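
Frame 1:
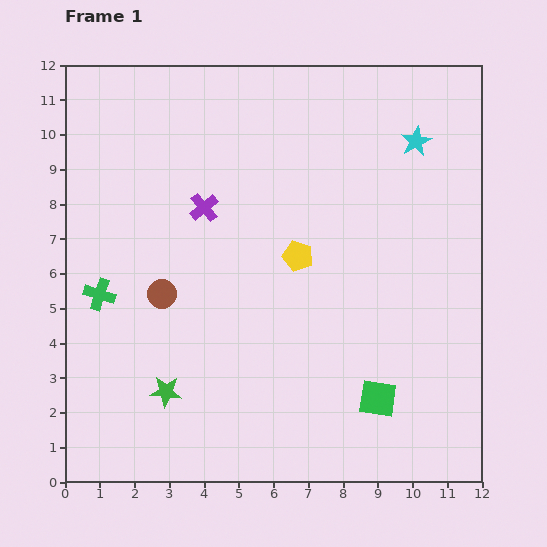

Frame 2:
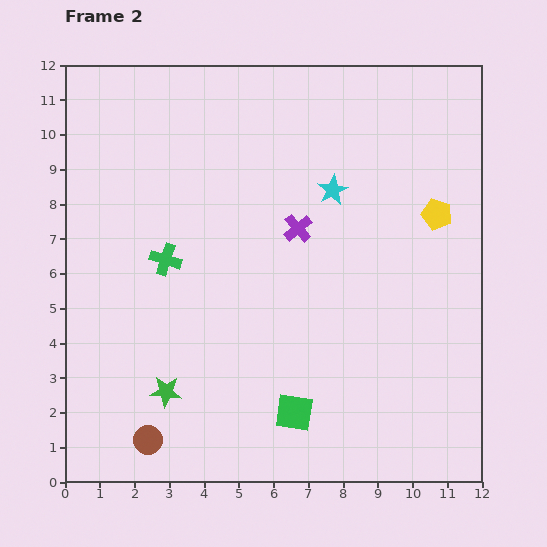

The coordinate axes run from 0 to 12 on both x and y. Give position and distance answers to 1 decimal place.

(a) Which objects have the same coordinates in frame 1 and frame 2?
the green star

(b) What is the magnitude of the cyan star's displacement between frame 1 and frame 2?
2.8

The cyan star moved from (10.1, 9.8) to (7.7, 8.4), a distance of √(2.4² + 1.4²) ≈ 2.8.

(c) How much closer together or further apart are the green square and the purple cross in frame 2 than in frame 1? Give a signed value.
-2.1

Distance in frame 1: 7.4. Distance in frame 2: 5.3.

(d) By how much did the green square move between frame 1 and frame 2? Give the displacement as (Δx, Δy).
(-2.4, -0.4)

The green square was at (9.0, 2.4) in frame 1 and (6.6, 2.0) in frame 2.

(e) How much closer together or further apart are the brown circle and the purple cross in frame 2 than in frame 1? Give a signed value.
+4.7

Distance in frame 1: 2.8. Distance in frame 2: 7.5.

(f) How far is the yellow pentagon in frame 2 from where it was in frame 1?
4.2

The yellow pentagon moved from (6.7, 6.5) to (10.7, 7.7), a distance of √(4.0² + 1.2²) ≈ 4.2.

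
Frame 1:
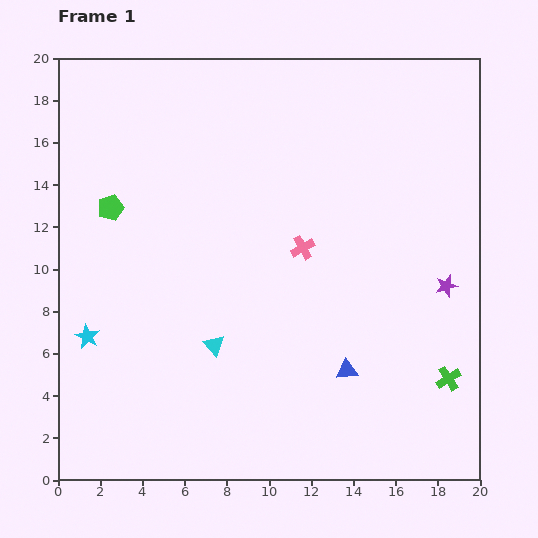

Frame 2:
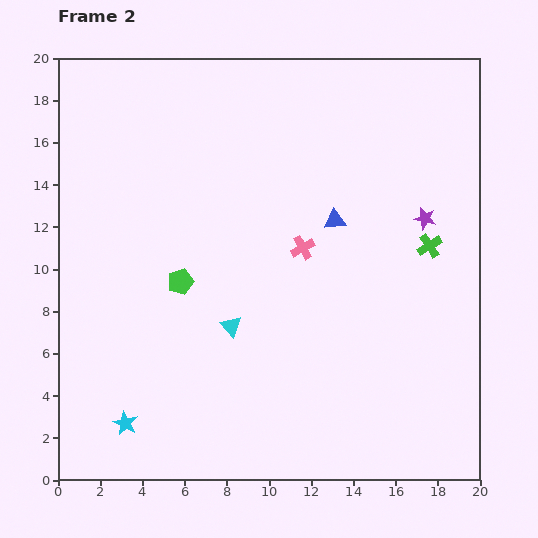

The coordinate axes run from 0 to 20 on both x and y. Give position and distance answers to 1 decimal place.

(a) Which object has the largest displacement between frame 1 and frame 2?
the blue triangle

(moved 7.1; next 6.4)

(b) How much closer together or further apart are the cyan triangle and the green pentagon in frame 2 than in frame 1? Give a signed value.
-4.9

Distance in frame 1: 8.1. Distance in frame 2: 3.2.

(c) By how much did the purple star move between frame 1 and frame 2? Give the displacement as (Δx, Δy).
(-1.0, 3.2)

The purple star was at (18.4, 9.2) in frame 1 and (17.4, 12.4) in frame 2.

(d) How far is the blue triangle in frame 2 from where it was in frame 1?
7.1

The blue triangle moved from (13.7, 5.2) to (13.1, 12.3), a distance of √(0.6² + 7.1²) ≈ 7.1.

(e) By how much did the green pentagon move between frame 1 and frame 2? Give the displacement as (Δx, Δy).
(3.3, -3.5)

The green pentagon was at (2.5, 12.9) in frame 1 and (5.8, 9.4) in frame 2.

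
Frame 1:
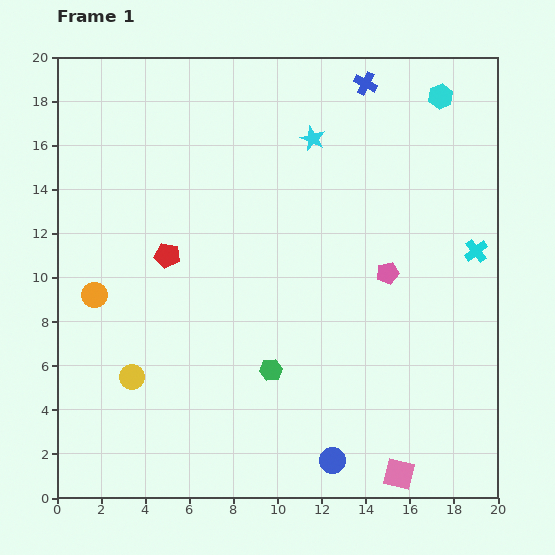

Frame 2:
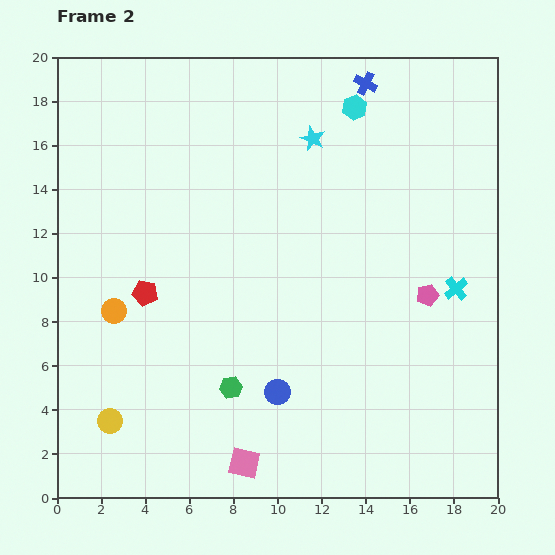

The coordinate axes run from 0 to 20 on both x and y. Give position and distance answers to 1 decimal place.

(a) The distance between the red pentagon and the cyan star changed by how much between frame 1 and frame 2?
+1.8

Distance in frame 1: 8.5. Distance in frame 2: 10.3.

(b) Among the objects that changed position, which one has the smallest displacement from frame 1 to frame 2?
the orange circle

(moved 1.1)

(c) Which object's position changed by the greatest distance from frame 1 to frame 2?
the pink square

(moved 7.0; next 4.0)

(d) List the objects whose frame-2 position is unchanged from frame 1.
the blue cross, the cyan star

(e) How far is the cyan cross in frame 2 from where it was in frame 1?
1.9

The cyan cross moved from (19.0, 11.2) to (18.1, 9.5), a distance of √(0.9² + 1.7²) ≈ 1.9.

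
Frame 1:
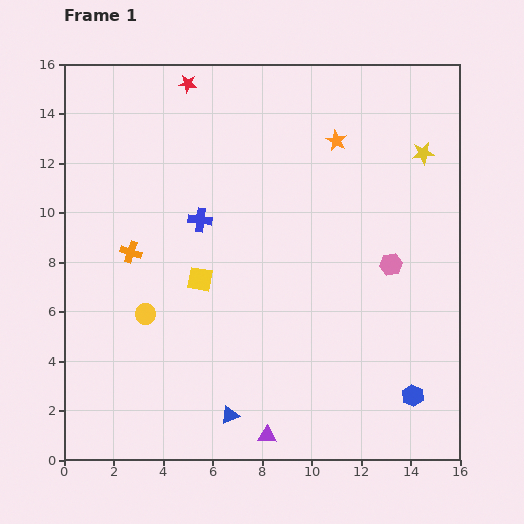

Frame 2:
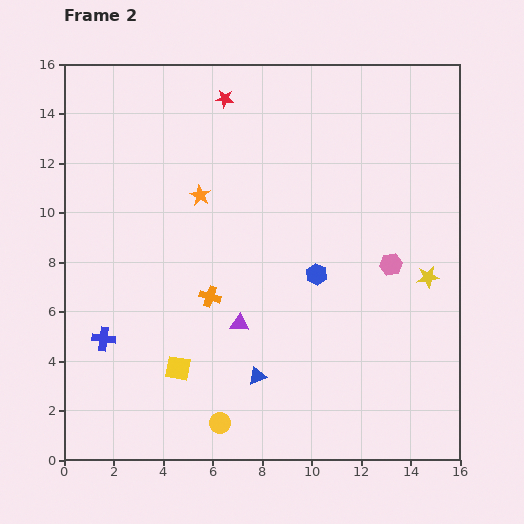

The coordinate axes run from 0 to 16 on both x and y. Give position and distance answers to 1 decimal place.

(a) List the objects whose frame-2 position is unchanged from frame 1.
the pink hexagon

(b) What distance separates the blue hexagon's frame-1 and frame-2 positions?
6.3

The blue hexagon moved from (14.1, 2.6) to (10.2, 7.5), a distance of √(3.9² + 4.9²) ≈ 6.3.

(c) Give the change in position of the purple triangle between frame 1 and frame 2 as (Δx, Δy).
(-1.1, 4.5)

The purple triangle was at (8.2, 1.0) in frame 1 and (7.1, 5.5) in frame 2.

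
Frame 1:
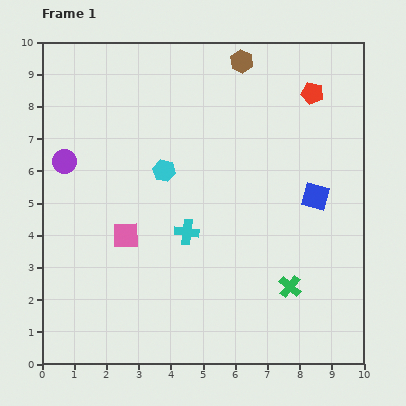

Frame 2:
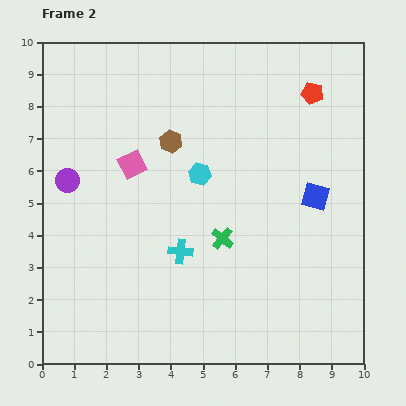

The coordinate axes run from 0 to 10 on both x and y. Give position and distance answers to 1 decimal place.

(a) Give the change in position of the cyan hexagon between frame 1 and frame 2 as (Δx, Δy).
(1.1, -0.1)

The cyan hexagon was at (3.8, 6.0) in frame 1 and (4.9, 5.9) in frame 2.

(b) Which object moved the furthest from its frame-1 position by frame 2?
the brown hexagon

(moved 3.3; next 2.6)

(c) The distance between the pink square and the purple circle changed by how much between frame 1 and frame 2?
-0.9

Distance in frame 1: 3.0. Distance in frame 2: 2.1.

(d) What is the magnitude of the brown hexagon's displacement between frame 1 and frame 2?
3.3

The brown hexagon moved from (6.2, 9.4) to (4.0, 6.9), a distance of √(2.2² + 2.5²) ≈ 3.3.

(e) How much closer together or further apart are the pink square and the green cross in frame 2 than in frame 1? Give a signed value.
-1.7

Distance in frame 1: 5.3. Distance in frame 2: 3.6.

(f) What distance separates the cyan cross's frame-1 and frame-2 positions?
0.6

The cyan cross moved from (4.5, 4.1) to (4.3, 3.5), a distance of √(0.2² + 0.6²) ≈ 0.6.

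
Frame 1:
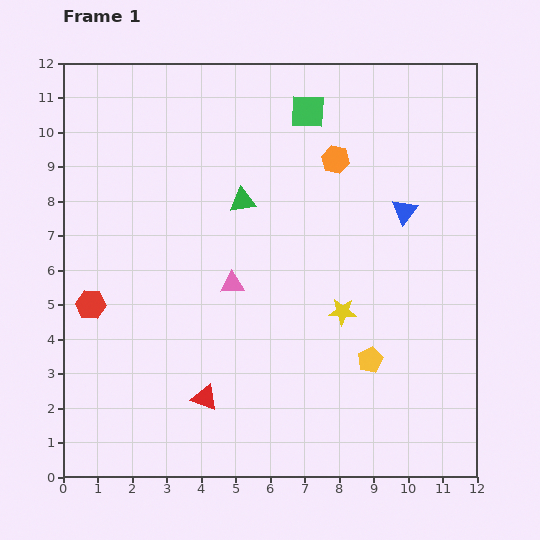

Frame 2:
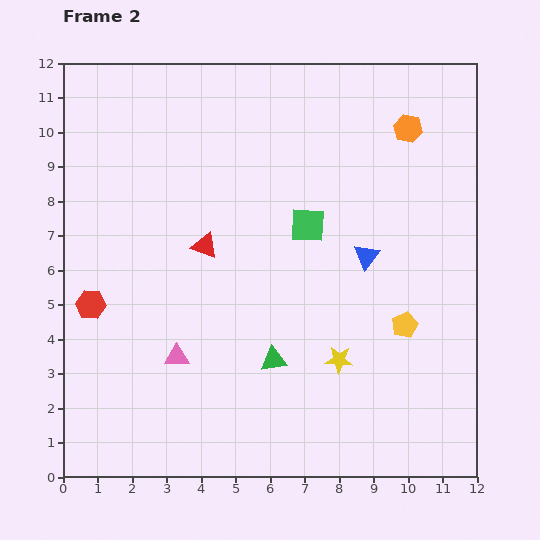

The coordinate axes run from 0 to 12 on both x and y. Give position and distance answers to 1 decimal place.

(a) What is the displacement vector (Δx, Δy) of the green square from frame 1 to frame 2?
(0.0, -3.3)

The green square was at (7.1, 10.6) in frame 1 and (7.1, 7.3) in frame 2.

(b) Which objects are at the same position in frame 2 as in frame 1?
the red hexagon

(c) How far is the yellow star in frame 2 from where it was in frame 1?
1.4

The yellow star moved from (8.1, 4.8) to (8.0, 3.4), a distance of √(0.1² + 1.4²) ≈ 1.4.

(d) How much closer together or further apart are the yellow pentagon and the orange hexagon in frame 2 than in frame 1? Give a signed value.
-0.2

Distance in frame 1: 5.9. Distance in frame 2: 5.7.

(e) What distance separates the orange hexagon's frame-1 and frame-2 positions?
2.3

The orange hexagon moved from (7.9, 9.2) to (10.0, 10.1), a distance of √(2.1² + 0.9²) ≈ 2.3.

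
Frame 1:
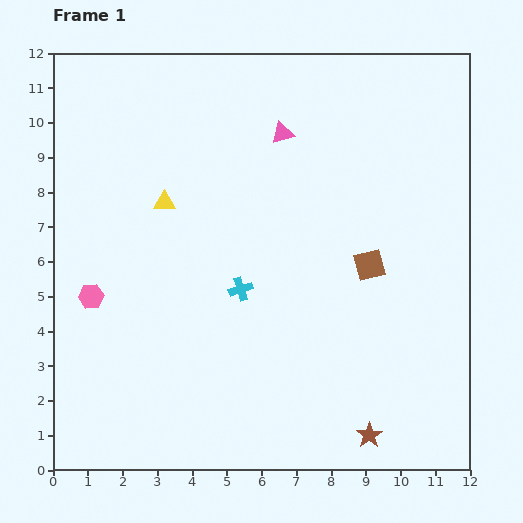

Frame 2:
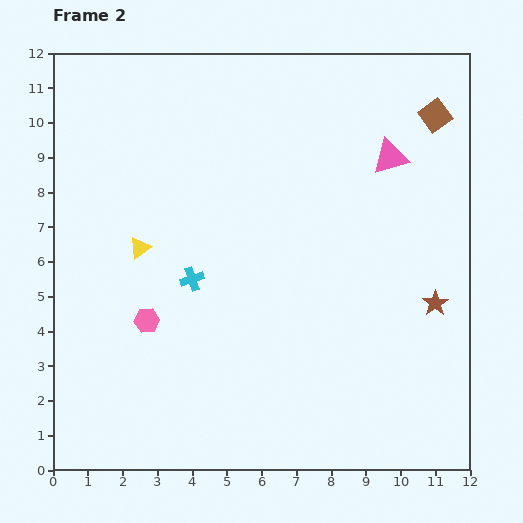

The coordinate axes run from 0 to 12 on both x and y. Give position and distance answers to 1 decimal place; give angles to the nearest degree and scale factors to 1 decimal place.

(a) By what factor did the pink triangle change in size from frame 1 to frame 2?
1.6×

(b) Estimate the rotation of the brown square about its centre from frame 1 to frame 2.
22° counter-clockwise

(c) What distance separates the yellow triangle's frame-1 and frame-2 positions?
1.5

The yellow triangle moved from (3.2, 7.7) to (2.5, 6.4), a distance of √(0.7² + 1.3²) ≈ 1.5.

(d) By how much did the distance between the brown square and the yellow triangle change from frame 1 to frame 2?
+3.1

Distance in frame 1: 6.2. Distance in frame 2: 9.3.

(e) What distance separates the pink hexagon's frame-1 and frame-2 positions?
1.7

The pink hexagon moved from (1.1, 5.0) to (2.7, 4.3), a distance of √(1.6² + 0.7²) ≈ 1.7.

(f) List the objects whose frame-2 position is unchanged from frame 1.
none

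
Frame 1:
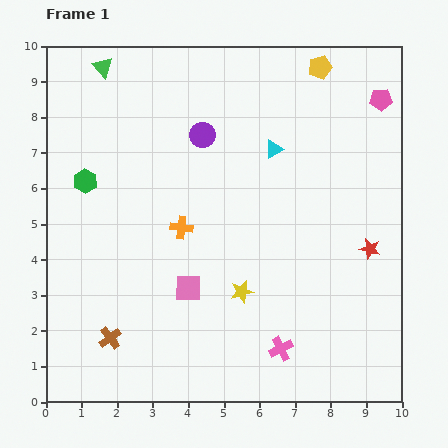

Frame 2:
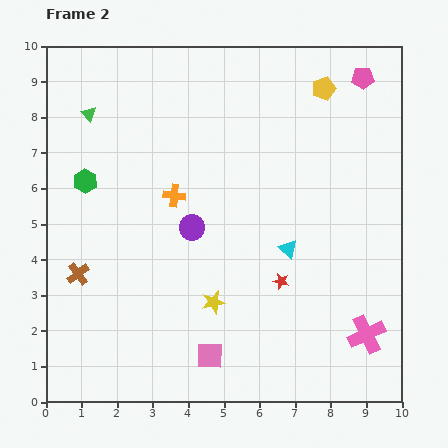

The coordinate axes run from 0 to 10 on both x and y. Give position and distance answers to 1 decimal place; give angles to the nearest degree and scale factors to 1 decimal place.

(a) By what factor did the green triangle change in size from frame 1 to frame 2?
0.7×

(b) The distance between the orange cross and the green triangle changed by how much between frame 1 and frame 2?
-1.7

Distance in frame 1: 5.0. Distance in frame 2: 3.3.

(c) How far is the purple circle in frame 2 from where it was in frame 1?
2.6

The purple circle moved from (4.4, 7.5) to (4.1, 4.9), a distance of √(0.3² + 2.6²) ≈ 2.6.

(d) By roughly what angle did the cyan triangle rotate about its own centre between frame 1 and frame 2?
48° counter-clockwise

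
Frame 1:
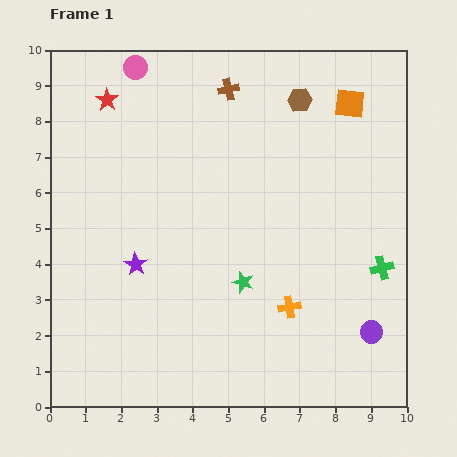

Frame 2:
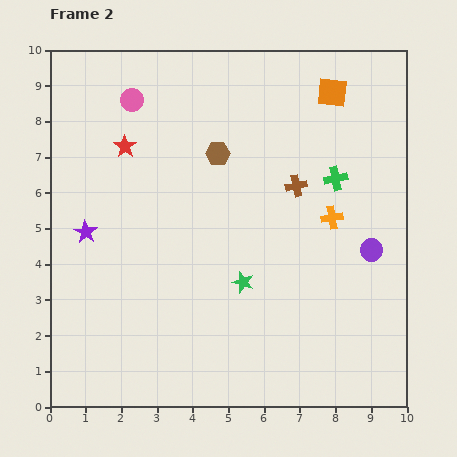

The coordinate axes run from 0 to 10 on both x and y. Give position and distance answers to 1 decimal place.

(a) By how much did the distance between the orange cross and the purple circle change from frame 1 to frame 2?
-1.0

Distance in frame 1: 2.4. Distance in frame 2: 1.4.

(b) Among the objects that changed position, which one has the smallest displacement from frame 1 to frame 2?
the orange square

(moved 0.6)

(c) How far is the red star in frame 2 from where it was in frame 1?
1.4

The red star moved from (1.6, 8.6) to (2.1, 7.3), a distance of √(0.5² + 1.3²) ≈ 1.4.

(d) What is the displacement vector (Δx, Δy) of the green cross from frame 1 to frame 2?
(-1.3, 2.5)

The green cross was at (9.3, 3.9) in frame 1 and (8.0, 6.4) in frame 2.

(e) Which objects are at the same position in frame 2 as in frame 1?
the green star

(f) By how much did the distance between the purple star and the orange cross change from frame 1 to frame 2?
+2.4

Distance in frame 1: 4.5. Distance in frame 2: 6.9.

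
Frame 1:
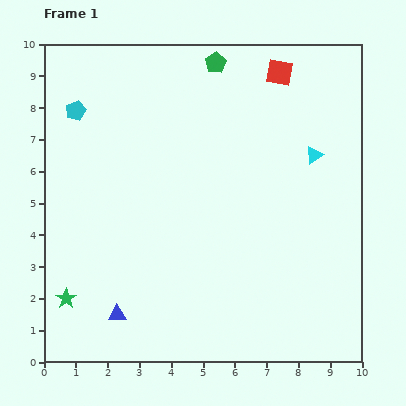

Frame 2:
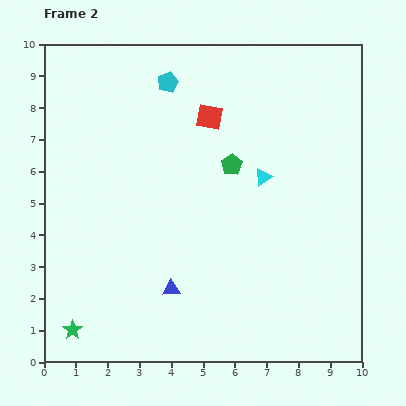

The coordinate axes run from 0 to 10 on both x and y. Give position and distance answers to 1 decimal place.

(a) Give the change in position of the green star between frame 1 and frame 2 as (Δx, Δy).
(0.2, -1.0)

The green star was at (0.7, 2.0) in frame 1 and (0.9, 1.0) in frame 2.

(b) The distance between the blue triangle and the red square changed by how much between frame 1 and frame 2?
-3.7

Distance in frame 1: 9.2. Distance in frame 2: 5.5.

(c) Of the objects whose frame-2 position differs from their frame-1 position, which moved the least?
the green star

(moved 1.0)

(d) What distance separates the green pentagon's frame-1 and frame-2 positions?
3.2

The green pentagon moved from (5.4, 9.4) to (5.9, 6.2), a distance of √(0.5² + 3.2²) ≈ 3.2.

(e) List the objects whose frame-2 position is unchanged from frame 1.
none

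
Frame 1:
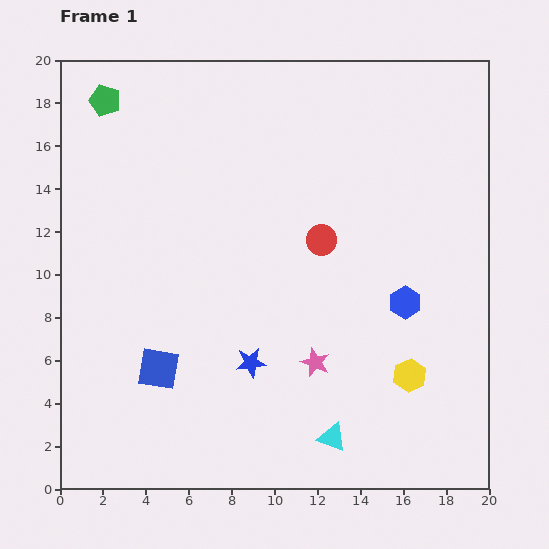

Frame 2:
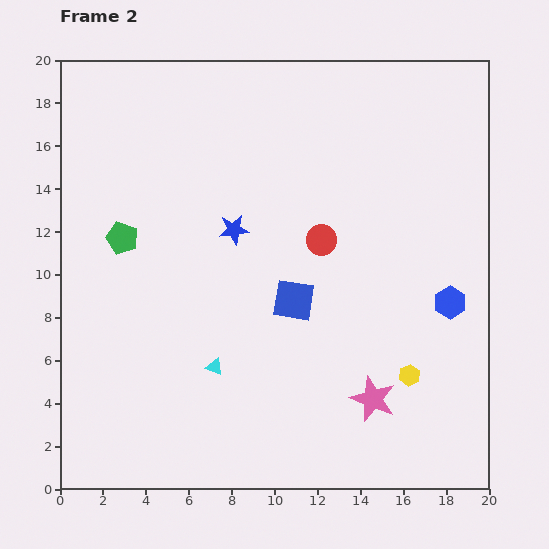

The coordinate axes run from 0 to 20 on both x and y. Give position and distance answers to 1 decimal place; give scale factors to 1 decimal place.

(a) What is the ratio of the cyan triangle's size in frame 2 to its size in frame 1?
0.6×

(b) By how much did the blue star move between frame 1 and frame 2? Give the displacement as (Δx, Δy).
(-0.8, 6.2)

The blue star was at (8.9, 5.9) in frame 1 and (8.1, 12.1) in frame 2.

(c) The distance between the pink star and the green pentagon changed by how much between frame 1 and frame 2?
-1.7

Distance in frame 1: 15.6. Distance in frame 2: 13.9.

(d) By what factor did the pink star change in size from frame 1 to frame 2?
1.6×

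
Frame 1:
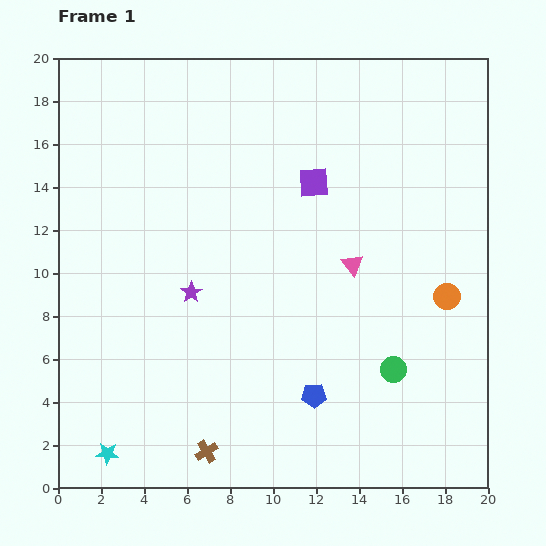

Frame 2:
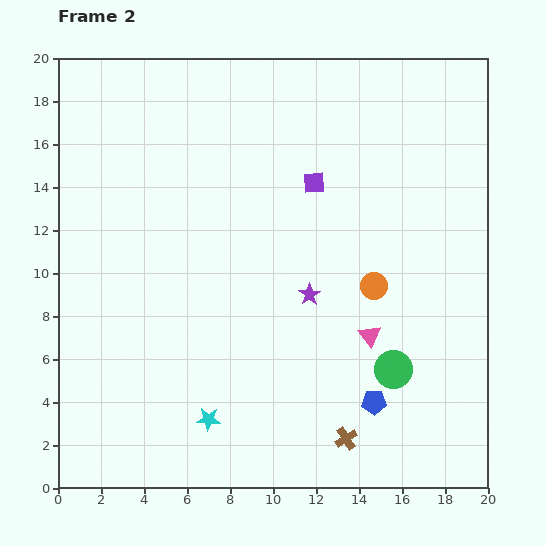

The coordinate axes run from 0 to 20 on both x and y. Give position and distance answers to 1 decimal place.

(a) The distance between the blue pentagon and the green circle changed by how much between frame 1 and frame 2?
-2.2

Distance in frame 1: 3.9. Distance in frame 2: 1.7.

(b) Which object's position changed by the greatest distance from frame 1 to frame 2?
the brown cross

(moved 6.5; next 5.5)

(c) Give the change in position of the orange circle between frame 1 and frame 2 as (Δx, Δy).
(-3.4, 0.5)

The orange circle was at (18.1, 8.9) in frame 1 and (14.7, 9.4) in frame 2.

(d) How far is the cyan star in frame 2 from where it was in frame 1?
5.0

The cyan star moved from (2.3, 1.6) to (7.0, 3.2), a distance of √(4.7² + 1.6²) ≈ 5.0.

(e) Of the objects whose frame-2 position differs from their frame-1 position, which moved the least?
the blue pentagon

(moved 2.8)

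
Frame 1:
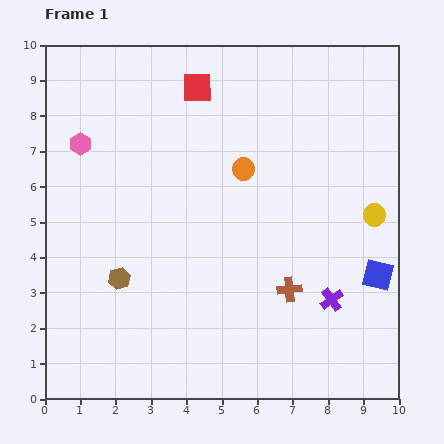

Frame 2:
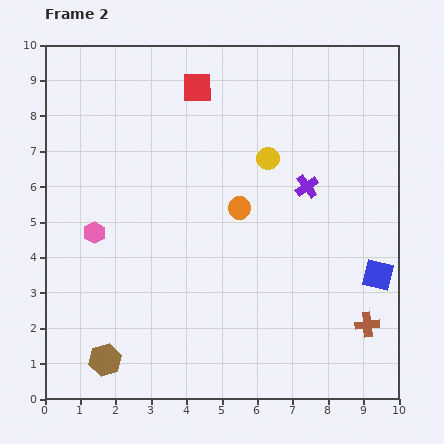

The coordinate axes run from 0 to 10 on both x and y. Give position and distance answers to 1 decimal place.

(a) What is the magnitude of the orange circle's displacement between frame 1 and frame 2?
1.1

The orange circle moved from (5.6, 6.5) to (5.5, 5.4), a distance of √(0.1² + 1.1²) ≈ 1.1.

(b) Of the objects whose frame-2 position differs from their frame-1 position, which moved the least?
the orange circle

(moved 1.1)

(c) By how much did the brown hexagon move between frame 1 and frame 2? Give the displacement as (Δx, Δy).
(-0.4, -2.3)

The brown hexagon was at (2.1, 3.4) in frame 1 and (1.7, 1.1) in frame 2.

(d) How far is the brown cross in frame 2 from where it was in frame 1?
2.4

The brown cross moved from (6.9, 3.1) to (9.1, 2.1), a distance of √(2.2² + 1.0²) ≈ 2.4.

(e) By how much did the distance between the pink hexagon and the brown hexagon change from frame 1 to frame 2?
-0.4

Distance in frame 1: 4.0. Distance in frame 2: 3.6.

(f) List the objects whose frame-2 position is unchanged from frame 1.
the red square, the blue square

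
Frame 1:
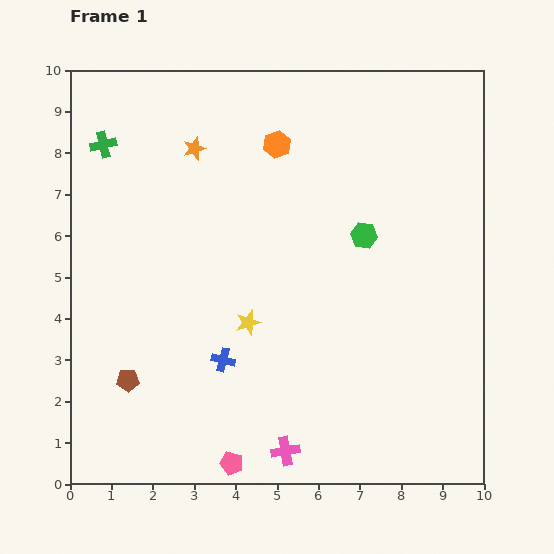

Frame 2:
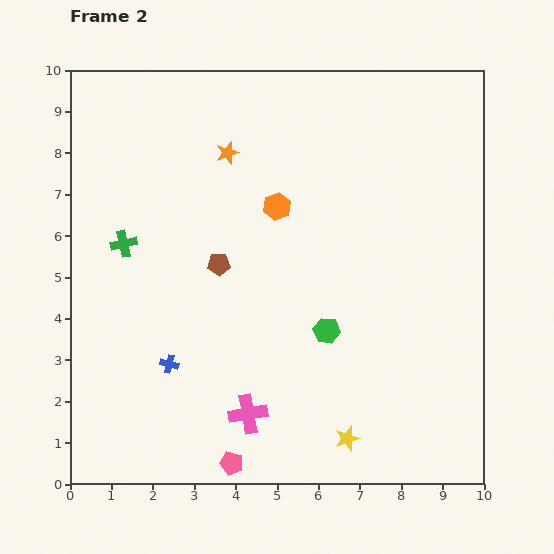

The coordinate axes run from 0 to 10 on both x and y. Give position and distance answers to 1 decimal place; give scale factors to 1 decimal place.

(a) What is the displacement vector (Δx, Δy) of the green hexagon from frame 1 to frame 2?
(-0.9, -2.3)

The green hexagon was at (7.1, 6.0) in frame 1 and (6.2, 3.7) in frame 2.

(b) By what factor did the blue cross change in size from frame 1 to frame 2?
0.8×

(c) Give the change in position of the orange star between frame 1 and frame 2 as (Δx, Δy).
(0.8, -0.1)

The orange star was at (3.0, 8.1) in frame 1 and (3.8, 8.0) in frame 2.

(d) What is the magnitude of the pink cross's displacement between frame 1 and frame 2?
1.3

The pink cross moved from (5.2, 0.8) to (4.3, 1.7), a distance of √(0.9² + 0.9²) ≈ 1.3.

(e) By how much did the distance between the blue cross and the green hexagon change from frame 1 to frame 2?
-0.6

Distance in frame 1: 4.5. Distance in frame 2: 3.9.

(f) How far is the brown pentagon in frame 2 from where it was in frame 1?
3.6

The brown pentagon moved from (1.4, 2.5) to (3.6, 5.3), a distance of √(2.2² + 2.8²) ≈ 3.6.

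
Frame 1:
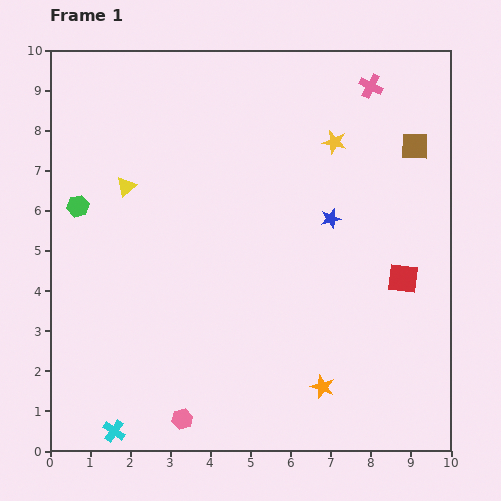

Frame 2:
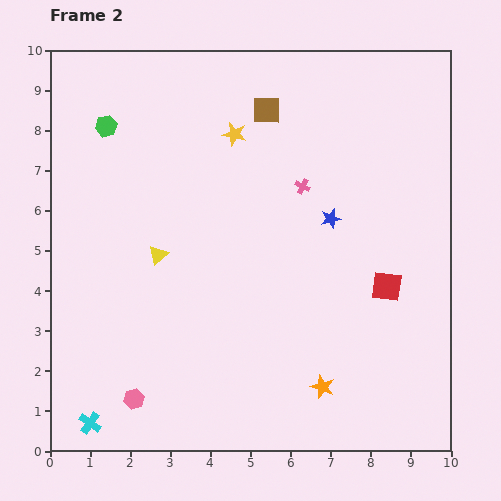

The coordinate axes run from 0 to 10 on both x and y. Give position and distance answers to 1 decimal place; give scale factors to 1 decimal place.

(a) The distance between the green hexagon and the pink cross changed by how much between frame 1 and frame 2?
-2.8

Distance in frame 1: 7.9. Distance in frame 2: 5.1.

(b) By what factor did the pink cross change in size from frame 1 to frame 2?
0.6×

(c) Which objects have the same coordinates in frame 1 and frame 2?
the blue star, the orange star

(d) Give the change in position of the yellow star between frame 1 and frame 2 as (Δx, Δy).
(-2.5, 0.2)

The yellow star was at (7.1, 7.7) in frame 1 and (4.6, 7.9) in frame 2.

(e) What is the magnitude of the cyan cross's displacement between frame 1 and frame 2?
0.6

The cyan cross moved from (1.6, 0.5) to (1.0, 0.7), a distance of √(0.6² + 0.2²) ≈ 0.6.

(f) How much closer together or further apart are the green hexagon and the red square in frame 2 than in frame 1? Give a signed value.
-0.2

Distance in frame 1: 8.3. Distance in frame 2: 8.1.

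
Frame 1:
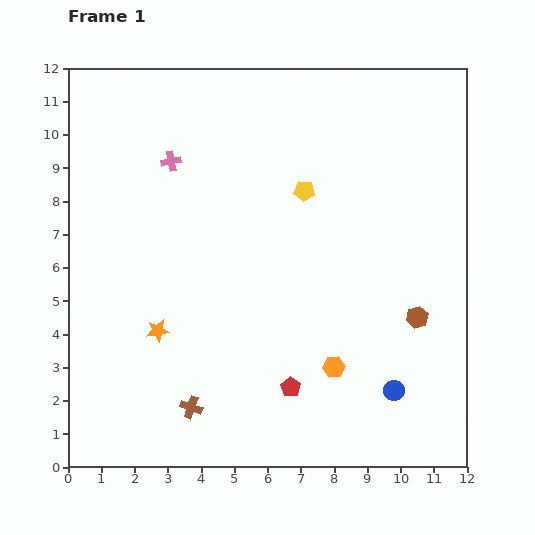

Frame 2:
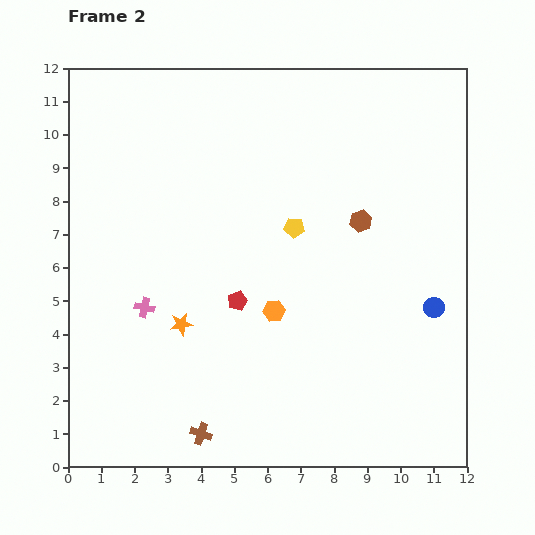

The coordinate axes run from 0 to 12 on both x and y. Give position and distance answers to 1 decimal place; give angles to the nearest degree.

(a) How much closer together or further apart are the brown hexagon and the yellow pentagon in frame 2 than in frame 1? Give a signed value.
-3.1

Distance in frame 1: 5.1. Distance in frame 2: 2.0.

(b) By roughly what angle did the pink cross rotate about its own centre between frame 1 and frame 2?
24° clockwise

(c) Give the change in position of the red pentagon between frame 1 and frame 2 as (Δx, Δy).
(-1.6, 2.6)

The red pentagon was at (6.7, 2.4) in frame 1 and (5.1, 5.0) in frame 2.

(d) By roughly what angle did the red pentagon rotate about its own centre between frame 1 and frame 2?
18° clockwise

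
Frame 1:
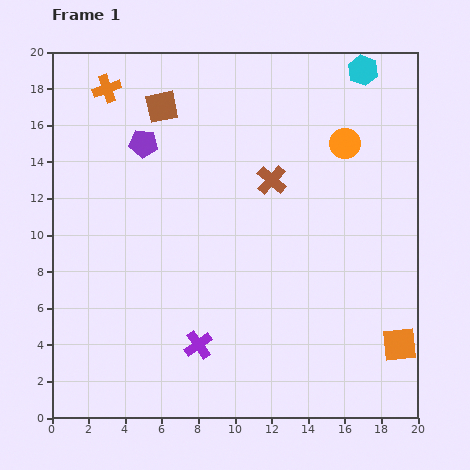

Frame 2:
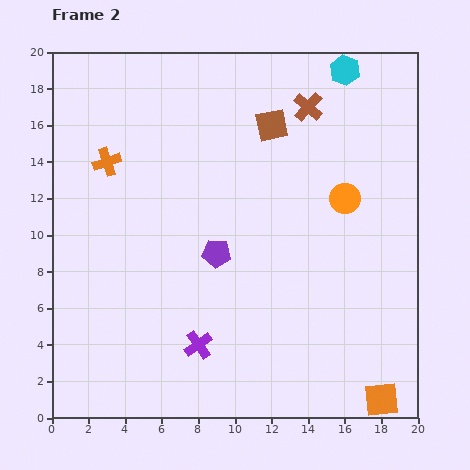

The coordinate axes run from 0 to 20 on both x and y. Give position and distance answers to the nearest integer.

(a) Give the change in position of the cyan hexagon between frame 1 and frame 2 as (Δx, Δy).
(-1, 0)

The cyan hexagon was at (17, 19) in frame 1 and (16, 19) in frame 2.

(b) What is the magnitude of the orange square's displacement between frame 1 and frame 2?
3

The orange square moved from (19, 4) to (18, 1), a distance of √(1² + 3²) ≈ 3.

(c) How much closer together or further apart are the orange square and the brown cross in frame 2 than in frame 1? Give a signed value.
+5

Distance in frame 1: 11. Distance in frame 2: 16.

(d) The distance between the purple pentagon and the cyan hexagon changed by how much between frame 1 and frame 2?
-1

Distance in frame 1: 13. Distance in frame 2: 12.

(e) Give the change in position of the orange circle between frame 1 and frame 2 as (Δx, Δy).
(0, -3)

The orange circle was at (16, 15) in frame 1 and (16, 12) in frame 2.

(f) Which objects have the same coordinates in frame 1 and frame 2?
the purple cross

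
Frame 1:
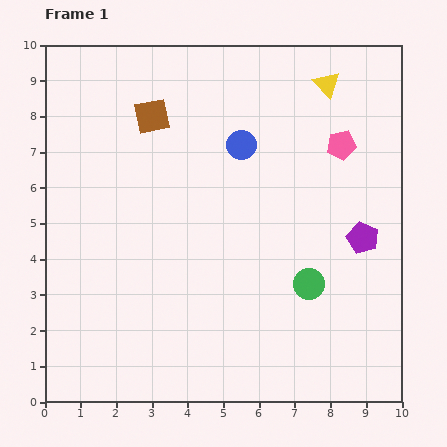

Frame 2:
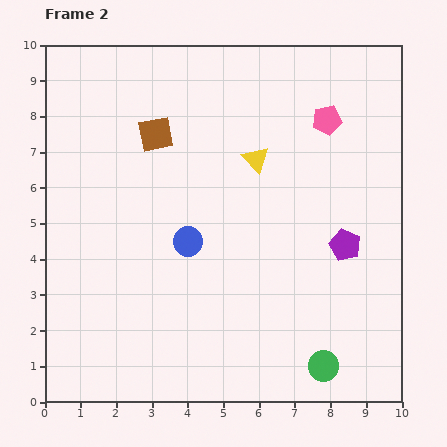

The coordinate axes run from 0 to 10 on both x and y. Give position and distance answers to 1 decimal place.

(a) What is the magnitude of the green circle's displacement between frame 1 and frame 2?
2.3

The green circle moved from (7.4, 3.3) to (7.8, 1.0), a distance of √(0.4² + 2.3²) ≈ 2.3.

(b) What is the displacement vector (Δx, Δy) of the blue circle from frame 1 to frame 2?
(-1.5, -2.7)

The blue circle was at (5.5, 7.2) in frame 1 and (4.0, 4.5) in frame 2.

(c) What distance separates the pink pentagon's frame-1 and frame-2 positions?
0.8

The pink pentagon moved from (8.3, 7.2) to (7.9, 7.9), a distance of √(0.4² + 0.7²) ≈ 0.8.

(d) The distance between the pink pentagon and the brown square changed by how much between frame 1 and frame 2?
-0.6

Distance in frame 1: 5.4. Distance in frame 2: 4.8.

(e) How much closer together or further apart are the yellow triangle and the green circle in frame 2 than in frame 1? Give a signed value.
+0.5

Distance in frame 1: 5.6. Distance in frame 2: 6.1.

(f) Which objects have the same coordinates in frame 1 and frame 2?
none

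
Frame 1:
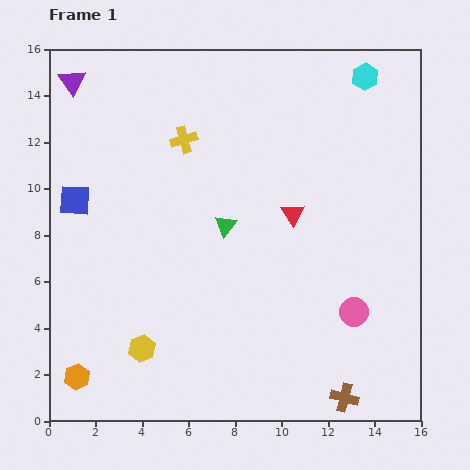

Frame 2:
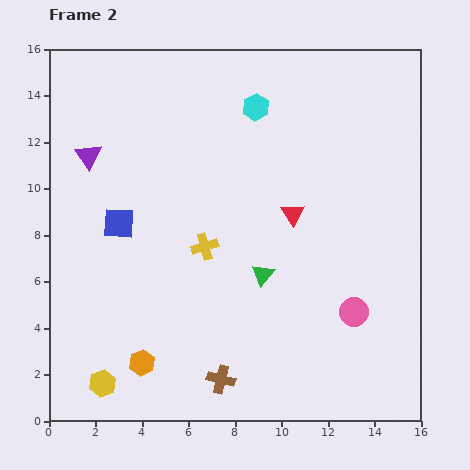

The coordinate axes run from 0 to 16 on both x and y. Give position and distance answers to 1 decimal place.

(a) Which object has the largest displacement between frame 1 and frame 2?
the brown cross

(moved 5.4; next 4.9)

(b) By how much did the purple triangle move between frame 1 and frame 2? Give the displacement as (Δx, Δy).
(0.7, -3.2)

The purple triangle was at (1.0, 14.6) in frame 1 and (1.7, 11.4) in frame 2.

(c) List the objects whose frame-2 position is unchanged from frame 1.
the pink circle, the red triangle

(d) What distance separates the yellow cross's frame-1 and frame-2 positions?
4.7

The yellow cross moved from (5.8, 12.1) to (6.7, 7.5), a distance of √(0.9² + 4.6²) ≈ 4.7.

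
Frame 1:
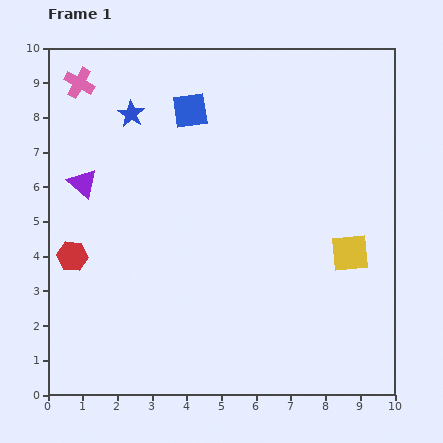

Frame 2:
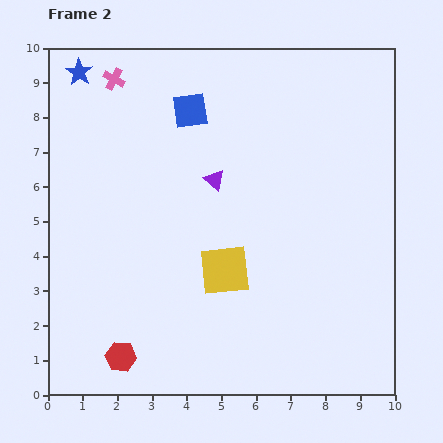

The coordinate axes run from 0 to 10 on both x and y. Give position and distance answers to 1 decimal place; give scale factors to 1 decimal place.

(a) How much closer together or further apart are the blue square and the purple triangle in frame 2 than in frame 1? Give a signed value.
-1.6

Distance in frame 1: 3.7. Distance in frame 2: 2.1.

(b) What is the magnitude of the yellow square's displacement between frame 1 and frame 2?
3.6

The yellow square moved from (8.7, 4.1) to (5.1, 3.6), a distance of √(3.6² + 0.5²) ≈ 3.6.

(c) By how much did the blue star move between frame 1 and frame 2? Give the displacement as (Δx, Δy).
(-1.5, 1.2)

The blue star was at (2.4, 8.1) in frame 1 and (0.9, 9.3) in frame 2.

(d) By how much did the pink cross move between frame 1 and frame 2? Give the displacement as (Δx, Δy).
(1.0, 0.1)

The pink cross was at (0.9, 9.0) in frame 1 and (1.9, 9.1) in frame 2.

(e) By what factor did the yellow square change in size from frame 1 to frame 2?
1.3×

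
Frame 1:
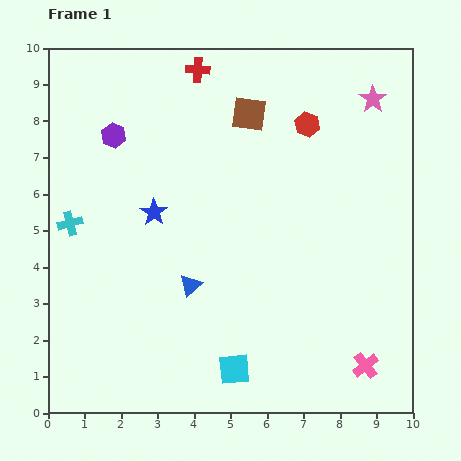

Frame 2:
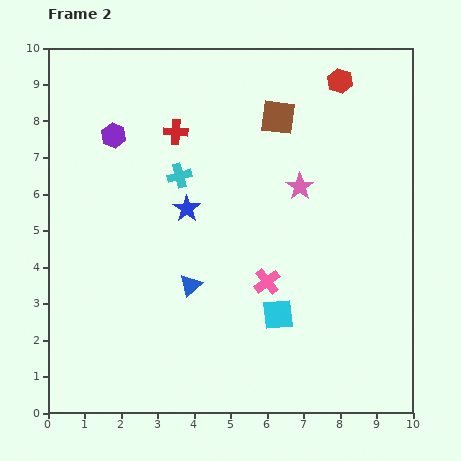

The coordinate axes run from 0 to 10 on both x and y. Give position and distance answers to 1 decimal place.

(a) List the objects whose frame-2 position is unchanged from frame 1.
the blue triangle, the purple hexagon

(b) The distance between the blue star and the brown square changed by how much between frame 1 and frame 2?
-0.2

Distance in frame 1: 3.7. Distance in frame 2: 3.5.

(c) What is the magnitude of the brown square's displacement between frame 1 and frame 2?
0.8

The brown square moved from (5.5, 8.2) to (6.3, 8.1), a distance of √(0.8² + 0.1²) ≈ 0.8.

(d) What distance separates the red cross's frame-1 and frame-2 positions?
1.8

The red cross moved from (4.1, 9.4) to (3.5, 7.7), a distance of √(0.6² + 1.7²) ≈ 1.8.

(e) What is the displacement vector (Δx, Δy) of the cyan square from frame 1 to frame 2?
(1.2, 1.5)

The cyan square was at (5.1, 1.2) in frame 1 and (6.3, 2.7) in frame 2.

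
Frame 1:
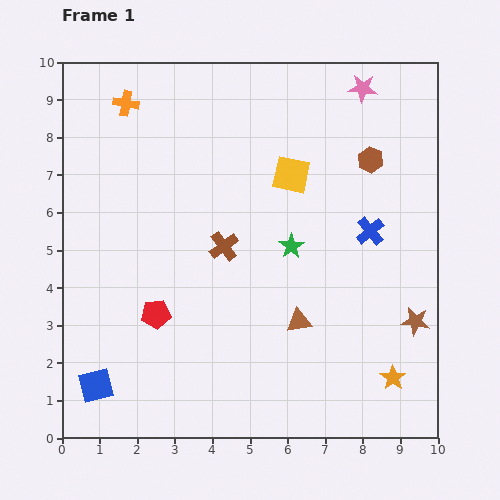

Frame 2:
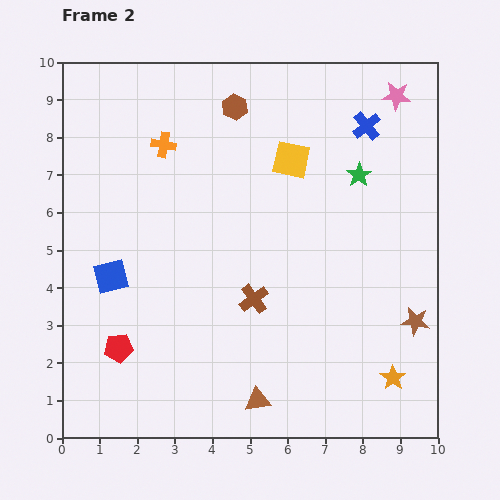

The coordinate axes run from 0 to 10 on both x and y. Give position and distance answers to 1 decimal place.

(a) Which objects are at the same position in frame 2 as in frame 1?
the brown star, the orange star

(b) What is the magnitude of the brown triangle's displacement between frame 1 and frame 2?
2.4

The brown triangle moved from (6.3, 3.1) to (5.2, 1.0), a distance of √(1.1² + 2.1²) ≈ 2.4.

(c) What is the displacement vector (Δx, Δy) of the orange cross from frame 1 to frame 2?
(1.0, -1.1)

The orange cross was at (1.7, 8.9) in frame 1 and (2.7, 7.8) in frame 2.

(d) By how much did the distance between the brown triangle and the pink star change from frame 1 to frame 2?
+2.5

Distance in frame 1: 6.4. Distance in frame 2: 8.9.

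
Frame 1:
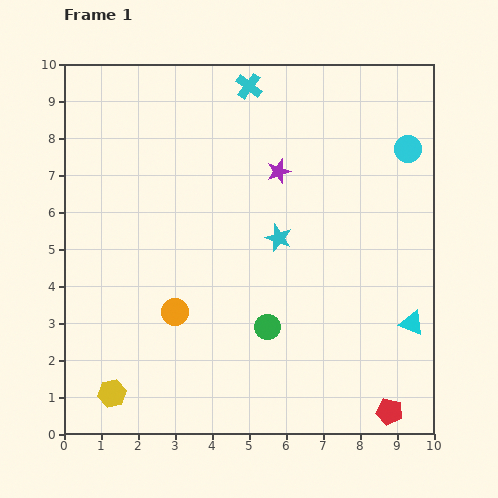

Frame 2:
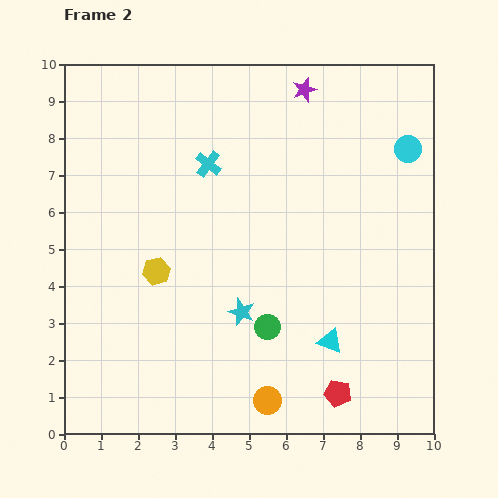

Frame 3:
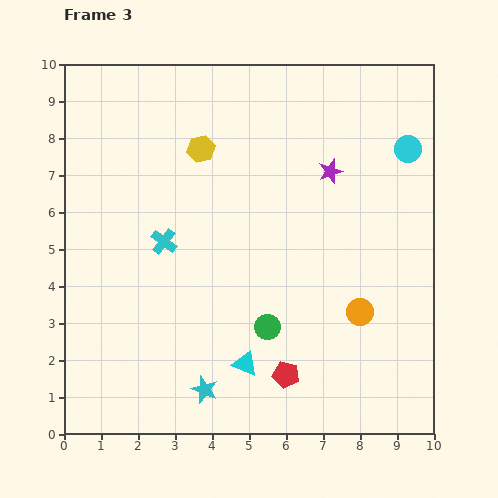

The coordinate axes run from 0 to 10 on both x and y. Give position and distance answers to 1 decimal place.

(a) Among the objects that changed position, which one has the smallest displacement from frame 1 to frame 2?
the red pentagon

(moved 1.5)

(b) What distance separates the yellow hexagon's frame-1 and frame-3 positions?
7.0

The yellow hexagon moved from (1.3, 1.1) to (3.7, 7.7), a distance of √(2.4² + 6.6²) ≈ 7.0.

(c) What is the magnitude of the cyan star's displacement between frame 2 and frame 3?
2.3

The cyan star moved from (4.8, 3.3) to (3.8, 1.2), a distance of √(1.0² + 2.1²) ≈ 2.3.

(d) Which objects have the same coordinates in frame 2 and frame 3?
the green circle, the cyan circle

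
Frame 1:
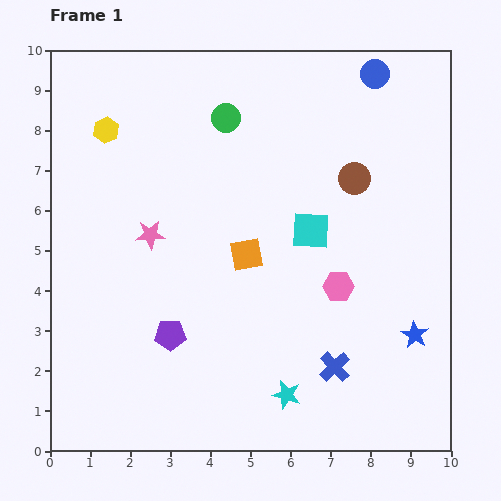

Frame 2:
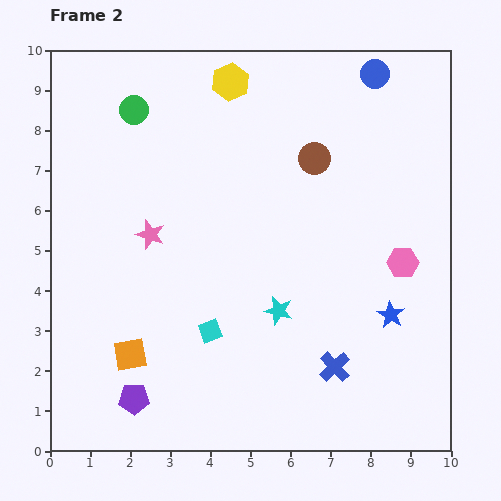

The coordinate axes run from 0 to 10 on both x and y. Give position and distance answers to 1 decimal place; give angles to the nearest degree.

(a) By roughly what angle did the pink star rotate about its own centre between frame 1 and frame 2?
22° clockwise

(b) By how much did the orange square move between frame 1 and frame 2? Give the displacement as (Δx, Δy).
(-2.9, -2.5)

The orange square was at (4.9, 4.9) in frame 1 and (2.0, 2.4) in frame 2.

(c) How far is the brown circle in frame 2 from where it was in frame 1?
1.1

The brown circle moved from (7.6, 6.8) to (6.6, 7.3), a distance of √(1.0² + 0.5²) ≈ 1.1.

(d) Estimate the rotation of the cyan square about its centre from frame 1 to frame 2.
23° counter-clockwise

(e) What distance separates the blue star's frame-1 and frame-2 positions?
0.8

The blue star moved from (9.1, 2.9) to (8.5, 3.4), a distance of √(0.6² + 0.5²) ≈ 0.8.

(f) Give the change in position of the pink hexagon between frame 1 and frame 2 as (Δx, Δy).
(1.6, 0.6)

The pink hexagon was at (7.2, 4.1) in frame 1 and (8.8, 4.7) in frame 2.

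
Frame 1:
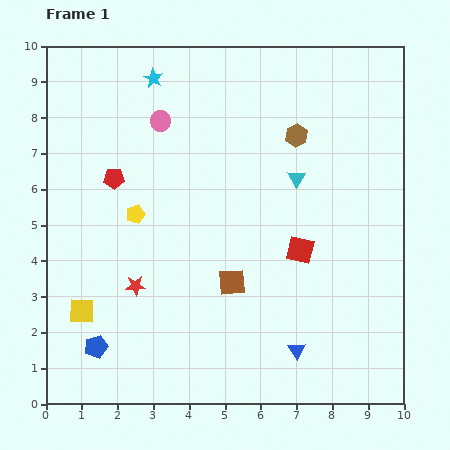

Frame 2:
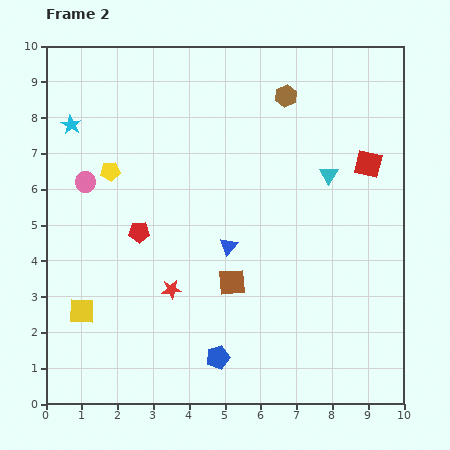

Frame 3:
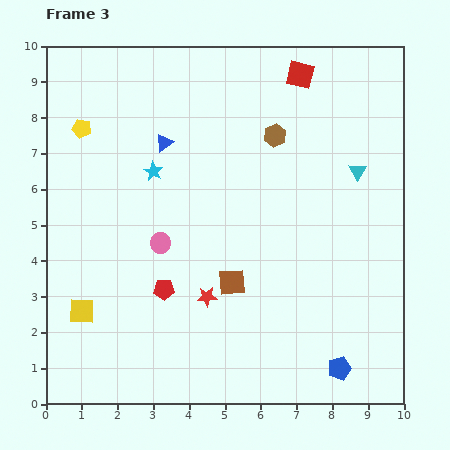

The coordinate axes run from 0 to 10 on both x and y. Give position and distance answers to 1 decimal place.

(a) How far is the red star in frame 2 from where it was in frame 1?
1.0

The red star moved from (2.5, 3.3) to (3.5, 3.2), a distance of √(1.0² + 0.1²) ≈ 1.0.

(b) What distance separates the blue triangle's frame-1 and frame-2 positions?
3.5

The blue triangle moved from (7.0, 1.5) to (5.1, 4.4), a distance of √(1.9² + 2.9²) ≈ 3.5.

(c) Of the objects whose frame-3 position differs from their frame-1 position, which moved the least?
the brown hexagon

(moved 0.6)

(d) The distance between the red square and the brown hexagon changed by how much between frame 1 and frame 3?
-1.4

Distance in frame 1: 3.2. Distance in frame 3: 1.8.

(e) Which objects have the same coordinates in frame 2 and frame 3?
the yellow square, the brown square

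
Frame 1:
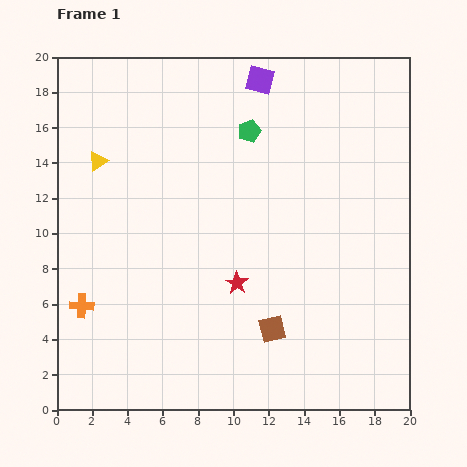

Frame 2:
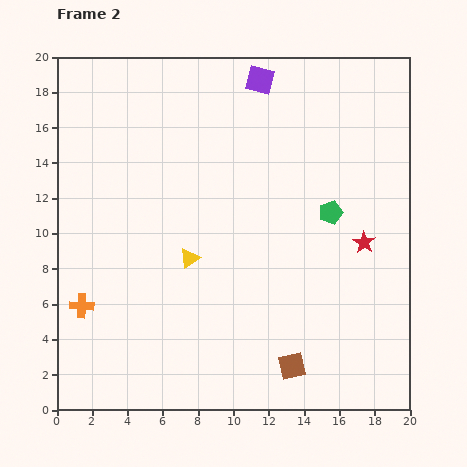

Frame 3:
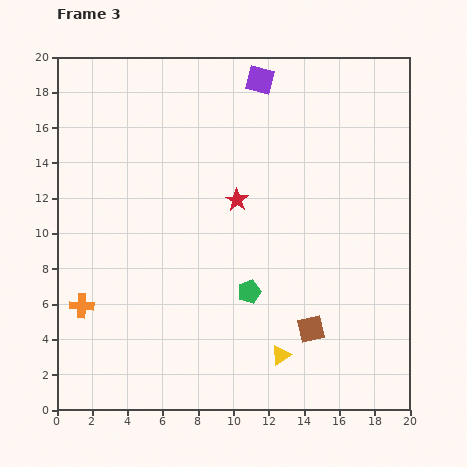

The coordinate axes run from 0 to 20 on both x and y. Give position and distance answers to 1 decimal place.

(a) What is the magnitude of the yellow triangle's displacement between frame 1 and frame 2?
7.6

The yellow triangle moved from (2.3, 14.1) to (7.5, 8.6), a distance of √(5.2² + 5.5²) ≈ 7.6.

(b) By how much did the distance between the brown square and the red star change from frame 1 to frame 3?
+5.1

Distance in frame 1: 3.3. Distance in frame 3: 8.4.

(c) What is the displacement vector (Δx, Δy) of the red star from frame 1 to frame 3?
(0.0, 4.7)

The red star was at (10.2, 7.2) in frame 1 and (10.2, 11.9) in frame 3.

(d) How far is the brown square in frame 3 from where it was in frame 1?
2.2

The brown square moved from (12.2, 4.6) to (14.4, 4.6), a distance of √(2.2² + 0.0²) ≈ 2.2.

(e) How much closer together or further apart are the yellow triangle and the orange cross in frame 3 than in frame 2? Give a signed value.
+4.9

Distance in frame 2: 6.7. Distance in frame 3: 11.6.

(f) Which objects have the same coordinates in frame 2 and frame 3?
the purple square, the orange cross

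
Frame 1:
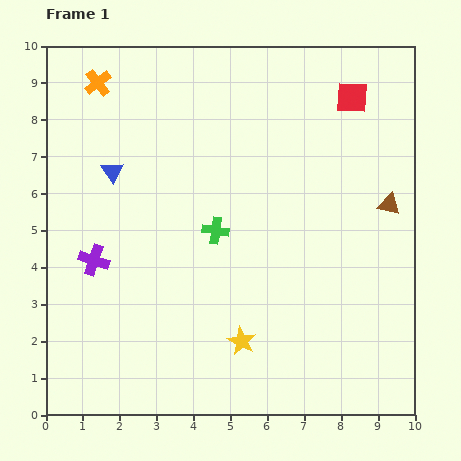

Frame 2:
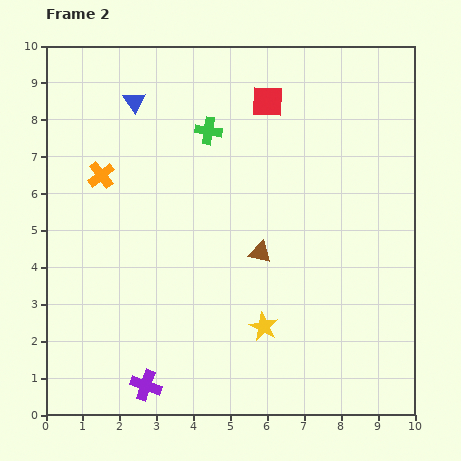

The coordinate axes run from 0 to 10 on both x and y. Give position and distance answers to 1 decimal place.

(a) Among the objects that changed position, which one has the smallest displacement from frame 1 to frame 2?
the yellow star

(moved 0.7)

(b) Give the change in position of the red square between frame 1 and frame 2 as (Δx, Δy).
(-2.3, -0.1)

The red square was at (8.3, 8.6) in frame 1 and (6.0, 8.5) in frame 2.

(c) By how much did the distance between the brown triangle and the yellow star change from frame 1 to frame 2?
-3.4

Distance in frame 1: 5.4. Distance in frame 2: 2.0.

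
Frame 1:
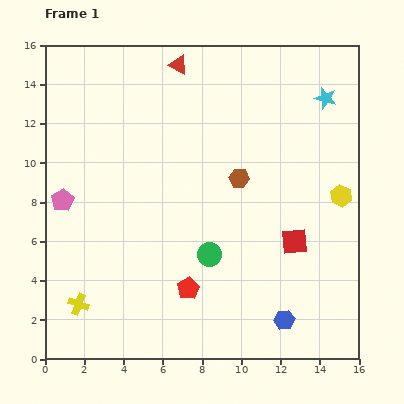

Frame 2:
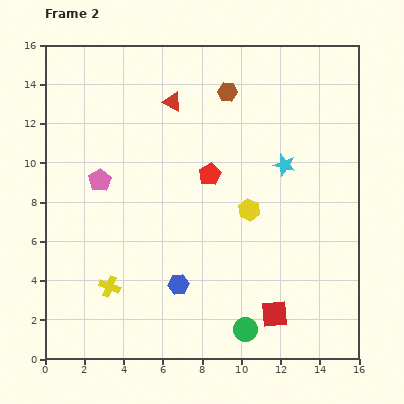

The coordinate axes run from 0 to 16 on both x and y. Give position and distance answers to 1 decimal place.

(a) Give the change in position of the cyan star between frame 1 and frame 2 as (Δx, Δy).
(-2.1, -3.4)

The cyan star was at (14.3, 13.3) in frame 1 and (12.2, 9.9) in frame 2.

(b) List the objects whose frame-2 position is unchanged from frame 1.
none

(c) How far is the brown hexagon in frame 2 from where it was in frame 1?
4.4

The brown hexagon moved from (9.9, 9.2) to (9.3, 13.6), a distance of √(0.6² + 4.4²) ≈ 4.4.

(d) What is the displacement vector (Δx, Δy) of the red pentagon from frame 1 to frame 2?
(1.1, 5.8)

The red pentagon was at (7.3, 3.6) in frame 1 and (8.4, 9.4) in frame 2.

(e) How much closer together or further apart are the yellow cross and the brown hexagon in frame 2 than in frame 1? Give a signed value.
+1.2

Distance in frame 1: 10.4. Distance in frame 2: 11.6.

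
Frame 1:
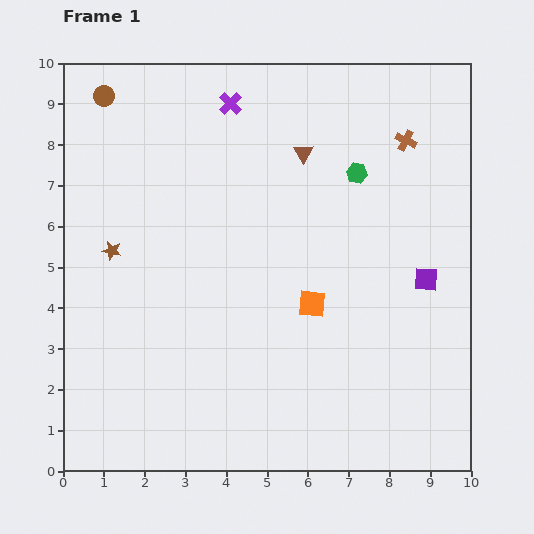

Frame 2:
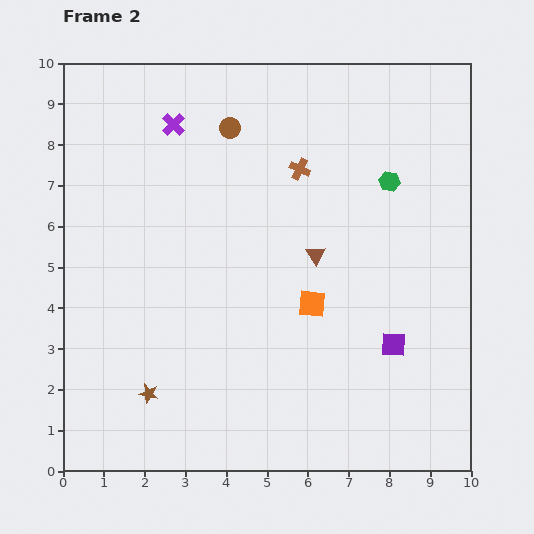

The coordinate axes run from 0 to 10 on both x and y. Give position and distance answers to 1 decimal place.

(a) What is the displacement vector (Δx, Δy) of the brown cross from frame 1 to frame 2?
(-2.6, -0.7)

The brown cross was at (8.4, 8.1) in frame 1 and (5.8, 7.4) in frame 2.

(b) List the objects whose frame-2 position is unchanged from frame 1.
the orange square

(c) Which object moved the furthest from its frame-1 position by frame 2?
the brown star

(moved 3.6; next 3.2)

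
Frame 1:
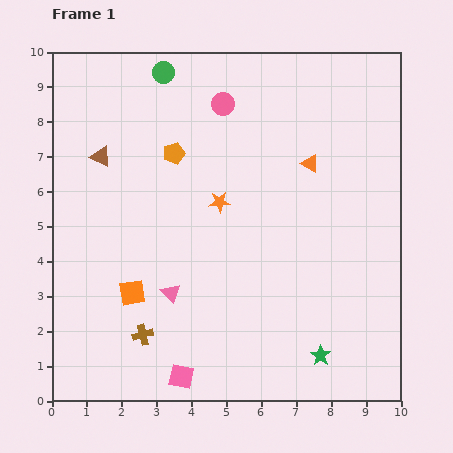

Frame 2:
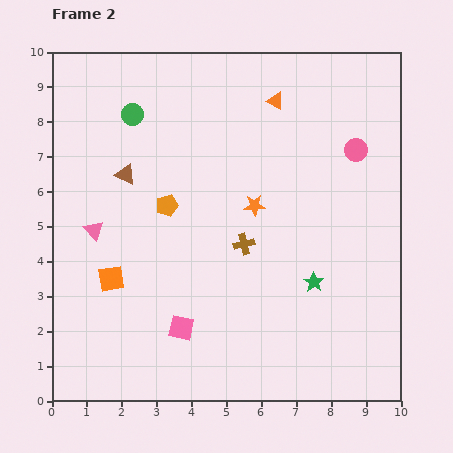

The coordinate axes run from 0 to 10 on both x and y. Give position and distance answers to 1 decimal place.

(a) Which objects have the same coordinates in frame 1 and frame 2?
none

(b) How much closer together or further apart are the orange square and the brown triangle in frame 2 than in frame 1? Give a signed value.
-1.0

Distance in frame 1: 4.0. Distance in frame 2: 3.0.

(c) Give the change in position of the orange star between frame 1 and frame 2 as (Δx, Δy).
(1.0, -0.1)

The orange star was at (4.8, 5.7) in frame 1 and (5.8, 5.6) in frame 2.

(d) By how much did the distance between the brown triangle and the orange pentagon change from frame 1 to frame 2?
-0.6

Distance in frame 1: 2.1. Distance in frame 2: 1.5.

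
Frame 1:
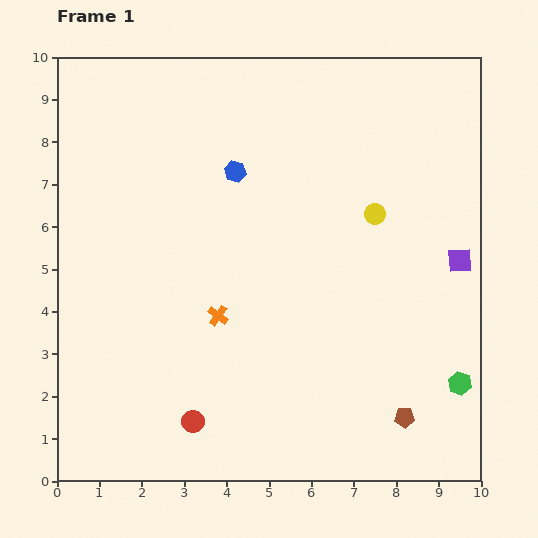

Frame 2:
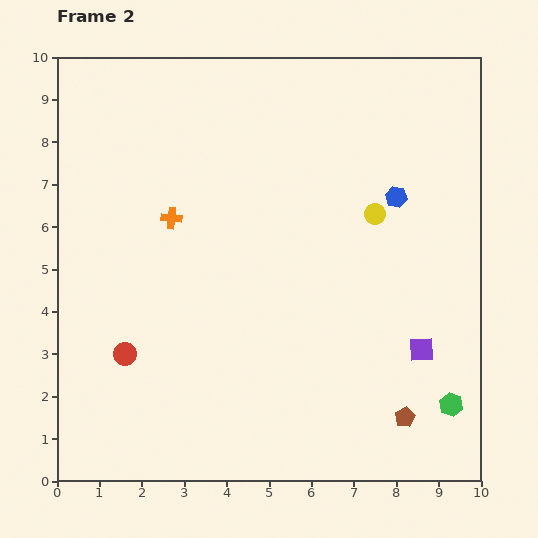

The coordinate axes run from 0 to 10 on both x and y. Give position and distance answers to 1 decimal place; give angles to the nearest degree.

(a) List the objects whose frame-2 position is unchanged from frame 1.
the brown pentagon, the yellow circle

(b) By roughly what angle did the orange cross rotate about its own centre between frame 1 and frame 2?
30° counter-clockwise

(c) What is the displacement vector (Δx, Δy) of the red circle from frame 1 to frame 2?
(-1.6, 1.6)

The red circle was at (3.2, 1.4) in frame 1 and (1.6, 3.0) in frame 2.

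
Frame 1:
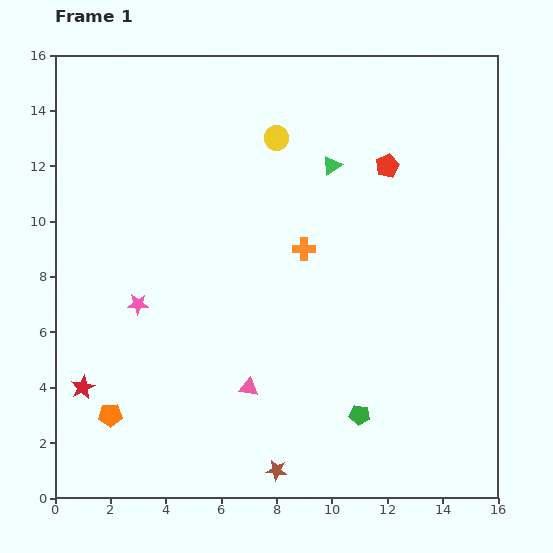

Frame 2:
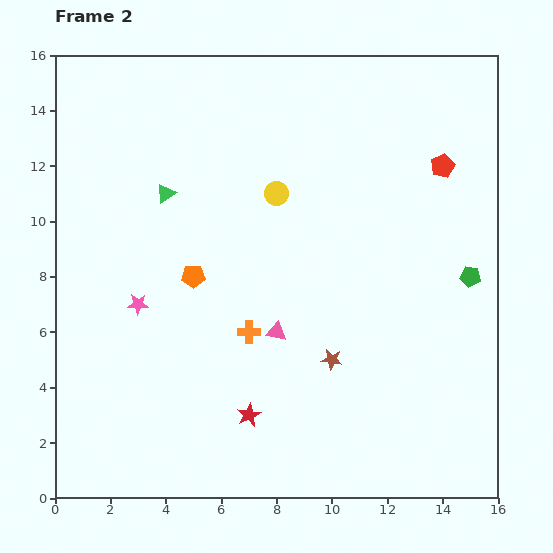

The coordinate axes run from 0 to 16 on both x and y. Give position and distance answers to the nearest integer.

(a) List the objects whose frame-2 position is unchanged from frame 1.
the pink star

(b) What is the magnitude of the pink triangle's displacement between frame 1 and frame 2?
2

The pink triangle moved from (7, 4) to (8, 6), a distance of √(1² + 2²) ≈ 2.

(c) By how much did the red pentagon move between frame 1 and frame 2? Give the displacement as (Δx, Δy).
(2, 0)

The red pentagon was at (12, 12) in frame 1 and (14, 12) in frame 2.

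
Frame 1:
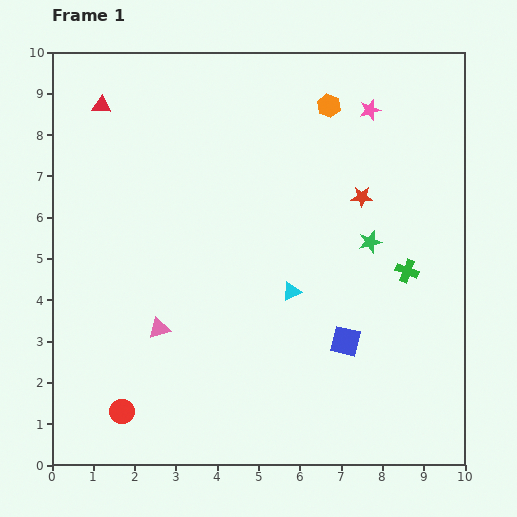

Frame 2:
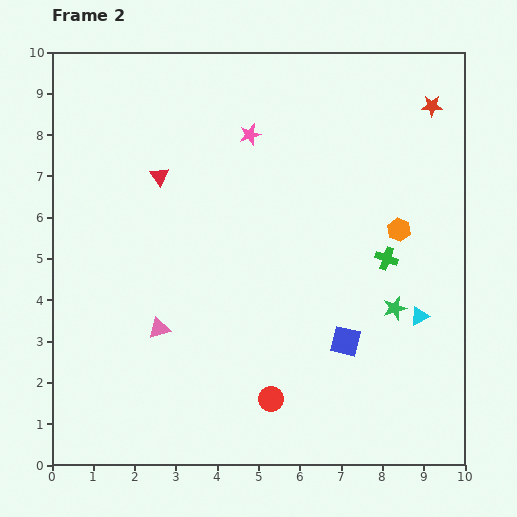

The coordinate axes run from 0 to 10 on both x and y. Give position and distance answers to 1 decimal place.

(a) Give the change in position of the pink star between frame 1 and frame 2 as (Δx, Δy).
(-2.9, -0.6)

The pink star was at (7.7, 8.6) in frame 1 and (4.8, 8.0) in frame 2.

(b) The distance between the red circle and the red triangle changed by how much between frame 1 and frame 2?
-1.4

Distance in frame 1: 7.4. Distance in frame 2: 6.0.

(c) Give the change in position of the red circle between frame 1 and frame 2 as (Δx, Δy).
(3.6, 0.3)

The red circle was at (1.7, 1.3) in frame 1 and (5.3, 1.6) in frame 2.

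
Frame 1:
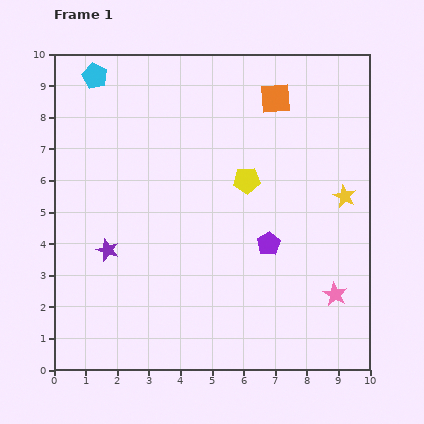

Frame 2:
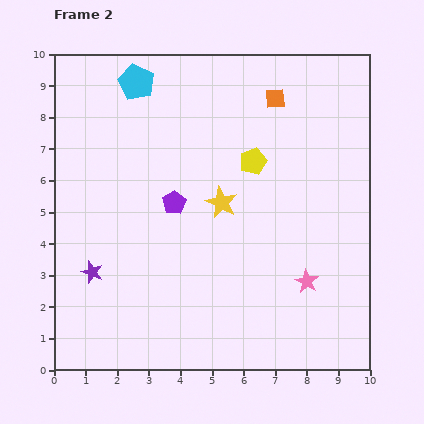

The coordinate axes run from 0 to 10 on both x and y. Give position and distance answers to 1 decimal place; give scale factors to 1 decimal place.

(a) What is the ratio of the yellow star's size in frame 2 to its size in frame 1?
1.4×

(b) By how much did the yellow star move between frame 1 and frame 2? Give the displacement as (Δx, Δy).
(-3.9, -0.2)

The yellow star was at (9.2, 5.5) in frame 1 and (5.3, 5.3) in frame 2.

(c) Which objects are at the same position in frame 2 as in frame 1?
the orange square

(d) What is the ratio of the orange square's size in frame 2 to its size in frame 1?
0.6×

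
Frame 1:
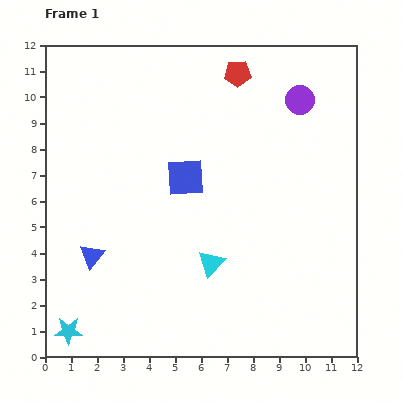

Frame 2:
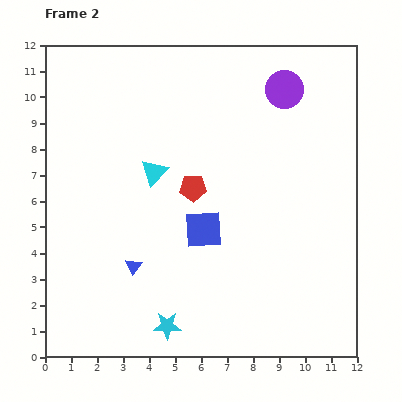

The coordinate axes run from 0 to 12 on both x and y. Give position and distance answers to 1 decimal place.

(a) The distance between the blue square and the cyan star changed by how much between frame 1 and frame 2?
-3.4

Distance in frame 1: 7.4. Distance in frame 2: 4.0.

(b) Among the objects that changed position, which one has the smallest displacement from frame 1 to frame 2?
the purple circle

(moved 0.7)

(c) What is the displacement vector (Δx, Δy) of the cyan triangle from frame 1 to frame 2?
(-2.2, 3.5)

The cyan triangle was at (6.4, 3.6) in frame 1 and (4.2, 7.1) in frame 2.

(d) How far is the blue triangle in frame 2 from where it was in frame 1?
1.6

The blue triangle moved from (1.8, 3.9) to (3.4, 3.5), a distance of √(1.6² + 0.4²) ≈ 1.6.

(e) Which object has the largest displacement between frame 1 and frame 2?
the red pentagon

(moved 4.7; next 4.1)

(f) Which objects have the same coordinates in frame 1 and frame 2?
none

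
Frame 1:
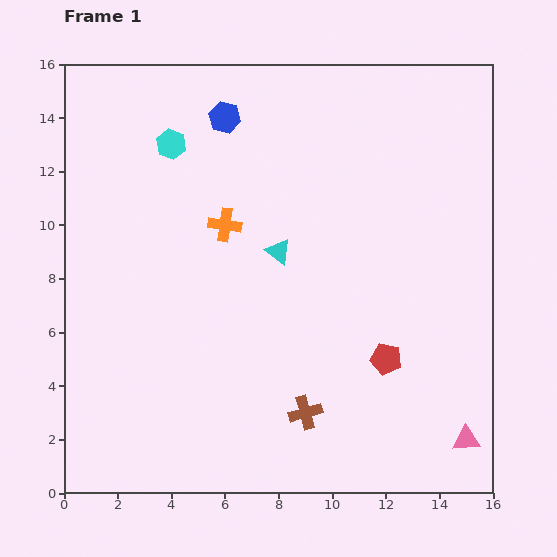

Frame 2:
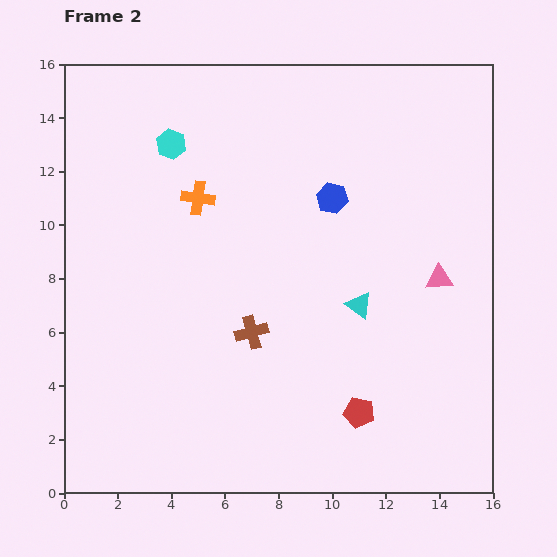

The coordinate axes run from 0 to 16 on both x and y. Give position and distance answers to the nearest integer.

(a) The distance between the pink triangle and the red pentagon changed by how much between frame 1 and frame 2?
+2

Distance in frame 1: 4. Distance in frame 2: 6.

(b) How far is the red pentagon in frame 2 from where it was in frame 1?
2

The red pentagon moved from (12, 5) to (11, 3), a distance of √(1² + 2²) ≈ 2.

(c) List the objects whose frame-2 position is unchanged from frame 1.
the cyan hexagon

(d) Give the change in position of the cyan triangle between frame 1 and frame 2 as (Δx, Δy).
(3, -2)

The cyan triangle was at (8, 9) in frame 1 and (11, 7) in frame 2.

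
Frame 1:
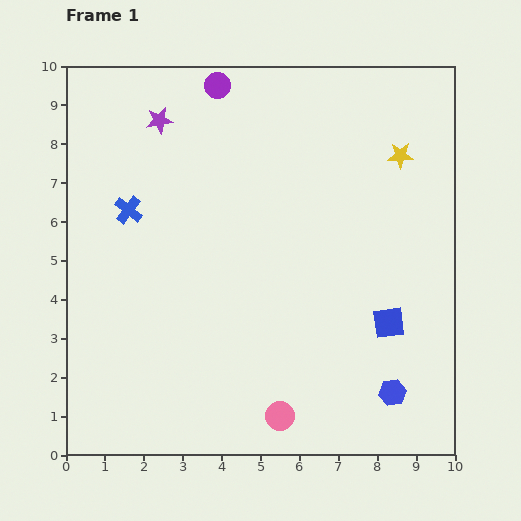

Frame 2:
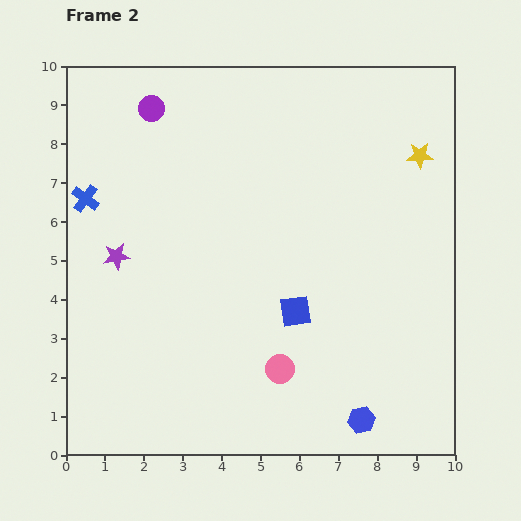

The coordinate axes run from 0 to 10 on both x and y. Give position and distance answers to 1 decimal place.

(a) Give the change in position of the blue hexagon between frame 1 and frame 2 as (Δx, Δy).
(-0.8, -0.7)

The blue hexagon was at (8.4, 1.6) in frame 1 and (7.6, 0.9) in frame 2.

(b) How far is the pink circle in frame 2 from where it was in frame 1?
1.2

The pink circle moved from (5.5, 1.0) to (5.5, 2.2), a distance of √(0.0² + 1.2²) ≈ 1.2.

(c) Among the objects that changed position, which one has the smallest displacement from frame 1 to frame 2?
the yellow star

(moved 0.5)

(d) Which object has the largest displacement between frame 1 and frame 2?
the purple star

(moved 3.7; next 2.4)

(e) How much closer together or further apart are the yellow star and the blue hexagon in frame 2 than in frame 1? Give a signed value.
+0.9

Distance in frame 1: 6.1. Distance in frame 2: 7.0.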